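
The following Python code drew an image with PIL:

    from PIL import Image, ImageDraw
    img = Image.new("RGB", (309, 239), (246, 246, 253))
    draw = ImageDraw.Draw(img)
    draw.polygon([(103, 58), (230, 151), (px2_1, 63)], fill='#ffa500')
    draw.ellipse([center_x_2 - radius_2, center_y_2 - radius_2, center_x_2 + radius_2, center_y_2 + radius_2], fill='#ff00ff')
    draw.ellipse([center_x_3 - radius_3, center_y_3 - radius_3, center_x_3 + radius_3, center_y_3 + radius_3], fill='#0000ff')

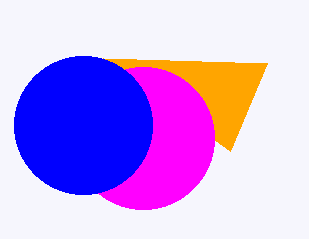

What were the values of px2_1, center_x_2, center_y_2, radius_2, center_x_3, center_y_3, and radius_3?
px2_1 = 267; center_x_2 = 143; center_y_2 = 138; radius_2 = 71; center_x_3 = 83; center_y_3 = 125; radius_3 = 69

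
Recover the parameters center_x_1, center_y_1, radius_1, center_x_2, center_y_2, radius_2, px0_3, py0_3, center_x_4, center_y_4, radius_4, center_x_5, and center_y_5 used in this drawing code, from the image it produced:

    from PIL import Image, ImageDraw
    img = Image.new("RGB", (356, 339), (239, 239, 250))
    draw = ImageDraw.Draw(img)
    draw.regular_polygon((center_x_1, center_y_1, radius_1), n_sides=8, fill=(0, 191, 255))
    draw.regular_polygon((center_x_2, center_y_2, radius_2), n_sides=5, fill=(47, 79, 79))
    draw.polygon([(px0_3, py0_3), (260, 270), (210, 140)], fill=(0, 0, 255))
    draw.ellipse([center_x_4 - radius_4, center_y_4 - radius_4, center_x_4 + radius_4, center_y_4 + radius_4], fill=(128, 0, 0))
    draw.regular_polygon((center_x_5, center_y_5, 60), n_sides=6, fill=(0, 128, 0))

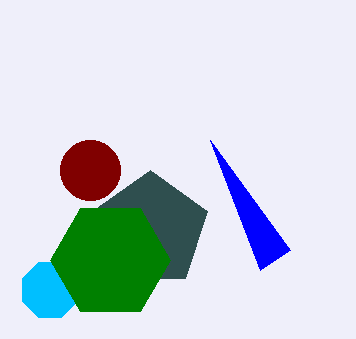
center_x_1 = 50
center_y_1 = 290
radius_1 = 30
center_x_2 = 150
center_y_2 = 230
radius_2 = 60
px0_3 = 290
py0_3 = 250
center_x_4 = 90
center_y_4 = 170
radius_4 = 30
center_x_5 = 110
center_y_5 = 260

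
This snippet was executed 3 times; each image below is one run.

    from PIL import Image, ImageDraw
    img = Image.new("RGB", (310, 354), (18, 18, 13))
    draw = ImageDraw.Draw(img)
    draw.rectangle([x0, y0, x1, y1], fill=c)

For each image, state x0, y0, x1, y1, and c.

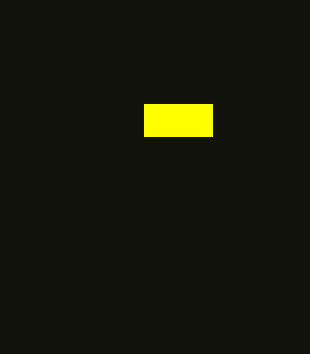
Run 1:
x0 = 144, y0 = 104, x1 = 212, y1 = 136, c = 'yellow'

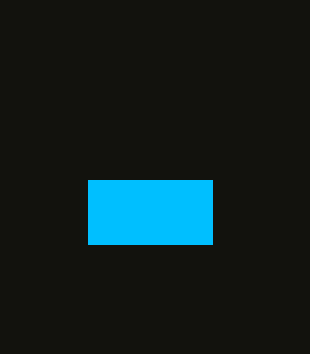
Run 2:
x0 = 88
y0 = 180
x1 = 212
y1 = 244
c = 'deepskyblue'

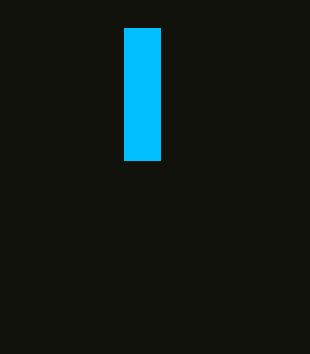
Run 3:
x0 = 124
y0 = 28
x1 = 160
y1 = 160
c = 'deepskyblue'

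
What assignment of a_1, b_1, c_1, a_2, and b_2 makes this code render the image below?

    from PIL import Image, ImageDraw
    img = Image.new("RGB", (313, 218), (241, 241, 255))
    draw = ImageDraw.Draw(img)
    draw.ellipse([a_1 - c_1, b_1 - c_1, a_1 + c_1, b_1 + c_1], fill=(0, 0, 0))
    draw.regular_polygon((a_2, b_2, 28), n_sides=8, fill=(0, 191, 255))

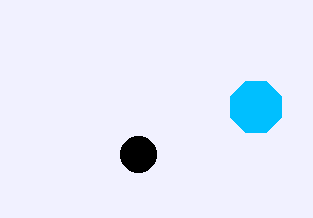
a_1 = 138; b_1 = 154; c_1 = 18; a_2 = 256; b_2 = 107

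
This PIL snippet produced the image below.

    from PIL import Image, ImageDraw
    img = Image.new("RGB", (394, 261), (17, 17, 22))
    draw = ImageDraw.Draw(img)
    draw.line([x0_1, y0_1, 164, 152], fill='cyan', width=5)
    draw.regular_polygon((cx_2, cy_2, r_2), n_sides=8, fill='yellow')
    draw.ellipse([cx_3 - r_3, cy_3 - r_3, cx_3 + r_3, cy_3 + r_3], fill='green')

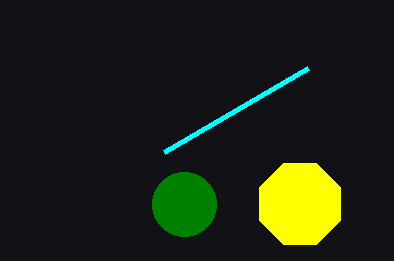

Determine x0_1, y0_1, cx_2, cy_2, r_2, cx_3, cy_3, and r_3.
x0_1 = 308
y0_1 = 68
cx_2 = 300
cy_2 = 204
r_2 = 44
cx_3 = 184
cy_3 = 204
r_3 = 32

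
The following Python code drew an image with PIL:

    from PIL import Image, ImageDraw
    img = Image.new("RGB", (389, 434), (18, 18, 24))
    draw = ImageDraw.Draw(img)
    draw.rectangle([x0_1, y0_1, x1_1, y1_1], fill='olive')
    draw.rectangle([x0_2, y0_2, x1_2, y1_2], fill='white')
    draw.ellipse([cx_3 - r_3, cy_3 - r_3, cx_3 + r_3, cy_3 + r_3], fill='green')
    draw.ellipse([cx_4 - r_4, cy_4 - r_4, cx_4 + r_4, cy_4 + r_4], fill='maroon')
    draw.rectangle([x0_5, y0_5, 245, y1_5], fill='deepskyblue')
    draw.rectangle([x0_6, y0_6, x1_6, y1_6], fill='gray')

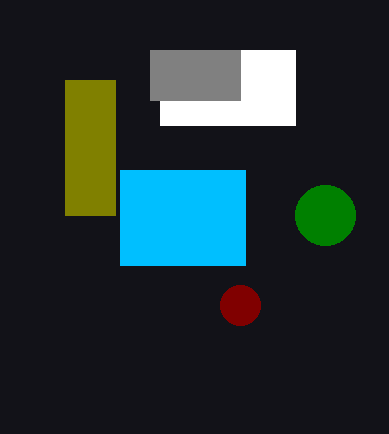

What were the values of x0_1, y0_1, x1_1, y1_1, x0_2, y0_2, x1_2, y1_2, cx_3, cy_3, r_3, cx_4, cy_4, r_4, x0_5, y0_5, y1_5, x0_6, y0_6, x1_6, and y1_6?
x0_1 = 65, y0_1 = 80, x1_1 = 115, y1_1 = 215, x0_2 = 160, y0_2 = 50, x1_2 = 295, y1_2 = 125, cx_3 = 325, cy_3 = 215, r_3 = 30, cx_4 = 240, cy_4 = 305, r_4 = 20, x0_5 = 120, y0_5 = 170, y1_5 = 265, x0_6 = 150, y0_6 = 50, x1_6 = 240, y1_6 = 100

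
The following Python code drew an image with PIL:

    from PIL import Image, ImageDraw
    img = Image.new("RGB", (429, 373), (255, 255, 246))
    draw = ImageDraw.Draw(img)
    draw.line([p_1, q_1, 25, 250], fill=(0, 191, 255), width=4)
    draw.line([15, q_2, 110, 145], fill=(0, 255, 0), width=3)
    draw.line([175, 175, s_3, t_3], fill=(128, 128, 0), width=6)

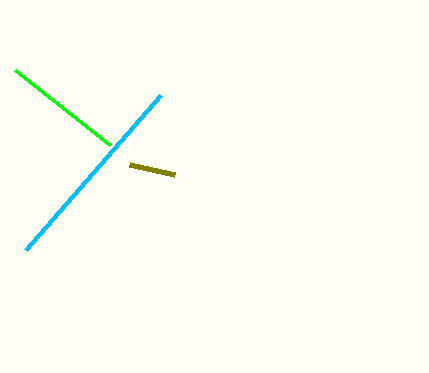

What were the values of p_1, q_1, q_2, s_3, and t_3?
p_1 = 160; q_1 = 95; q_2 = 70; s_3 = 130; t_3 = 165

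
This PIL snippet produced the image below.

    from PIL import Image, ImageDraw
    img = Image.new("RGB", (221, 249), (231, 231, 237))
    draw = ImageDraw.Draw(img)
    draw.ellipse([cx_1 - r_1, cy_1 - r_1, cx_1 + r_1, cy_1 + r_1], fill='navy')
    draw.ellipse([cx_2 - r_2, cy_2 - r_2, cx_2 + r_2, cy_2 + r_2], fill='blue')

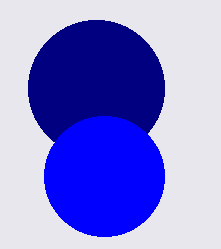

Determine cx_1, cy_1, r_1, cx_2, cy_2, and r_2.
cx_1 = 96
cy_1 = 88
r_1 = 68
cx_2 = 104
cy_2 = 176
r_2 = 60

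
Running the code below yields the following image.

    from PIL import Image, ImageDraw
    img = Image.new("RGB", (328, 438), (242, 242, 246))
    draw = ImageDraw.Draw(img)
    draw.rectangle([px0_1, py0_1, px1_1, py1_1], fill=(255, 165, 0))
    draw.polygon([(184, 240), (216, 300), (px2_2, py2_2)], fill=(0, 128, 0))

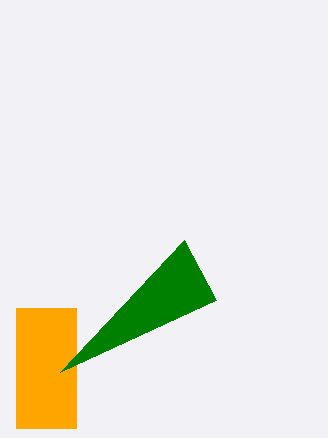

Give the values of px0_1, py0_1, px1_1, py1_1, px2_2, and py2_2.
px0_1 = 16; py0_1 = 308; px1_1 = 76; py1_1 = 428; px2_2 = 60; py2_2 = 372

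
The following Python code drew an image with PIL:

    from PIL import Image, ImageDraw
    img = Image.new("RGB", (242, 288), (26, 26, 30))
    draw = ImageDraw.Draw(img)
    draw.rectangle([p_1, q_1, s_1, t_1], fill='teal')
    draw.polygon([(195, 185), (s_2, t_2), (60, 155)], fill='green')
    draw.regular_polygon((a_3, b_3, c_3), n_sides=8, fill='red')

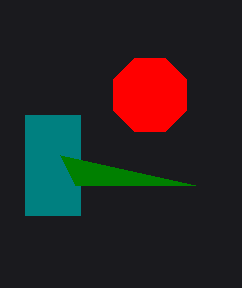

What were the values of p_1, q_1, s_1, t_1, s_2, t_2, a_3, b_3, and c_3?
p_1 = 25; q_1 = 115; s_1 = 80; t_1 = 215; s_2 = 75; t_2 = 185; a_3 = 150; b_3 = 95; c_3 = 40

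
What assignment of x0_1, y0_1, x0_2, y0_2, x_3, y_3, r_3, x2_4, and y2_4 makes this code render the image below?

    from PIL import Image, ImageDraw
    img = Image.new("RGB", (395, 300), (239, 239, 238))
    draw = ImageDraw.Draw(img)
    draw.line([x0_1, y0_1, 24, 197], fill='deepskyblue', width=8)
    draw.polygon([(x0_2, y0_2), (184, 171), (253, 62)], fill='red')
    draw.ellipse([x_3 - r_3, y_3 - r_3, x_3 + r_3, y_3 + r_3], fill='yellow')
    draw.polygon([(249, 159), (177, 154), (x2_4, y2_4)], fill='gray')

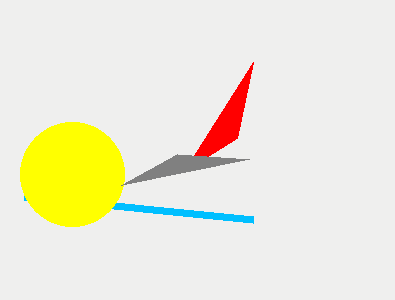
x0_1 = 253; y0_1 = 220; x0_2 = 237; y0_2 = 138; x_3 = 72; y_3 = 174; r_3 = 52; x2_4 = 121; y2_4 = 185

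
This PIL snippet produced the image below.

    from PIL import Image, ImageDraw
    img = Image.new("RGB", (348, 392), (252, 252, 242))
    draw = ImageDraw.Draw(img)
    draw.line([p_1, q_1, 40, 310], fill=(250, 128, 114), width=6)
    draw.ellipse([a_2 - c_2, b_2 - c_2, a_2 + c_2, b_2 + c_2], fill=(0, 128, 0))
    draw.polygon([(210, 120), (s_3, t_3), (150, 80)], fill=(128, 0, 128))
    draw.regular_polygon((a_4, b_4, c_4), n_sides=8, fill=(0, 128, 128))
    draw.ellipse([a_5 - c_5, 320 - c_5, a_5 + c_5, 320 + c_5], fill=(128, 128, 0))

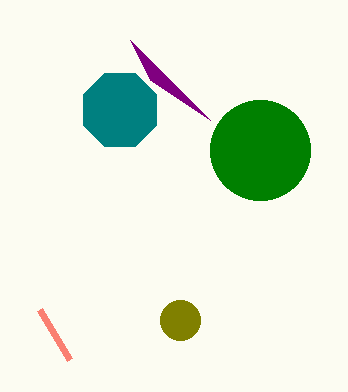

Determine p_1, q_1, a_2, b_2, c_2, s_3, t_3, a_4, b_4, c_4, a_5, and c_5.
p_1 = 70
q_1 = 360
a_2 = 260
b_2 = 150
c_2 = 50
s_3 = 130
t_3 = 40
a_4 = 120
b_4 = 110
c_4 = 40
a_5 = 180
c_5 = 20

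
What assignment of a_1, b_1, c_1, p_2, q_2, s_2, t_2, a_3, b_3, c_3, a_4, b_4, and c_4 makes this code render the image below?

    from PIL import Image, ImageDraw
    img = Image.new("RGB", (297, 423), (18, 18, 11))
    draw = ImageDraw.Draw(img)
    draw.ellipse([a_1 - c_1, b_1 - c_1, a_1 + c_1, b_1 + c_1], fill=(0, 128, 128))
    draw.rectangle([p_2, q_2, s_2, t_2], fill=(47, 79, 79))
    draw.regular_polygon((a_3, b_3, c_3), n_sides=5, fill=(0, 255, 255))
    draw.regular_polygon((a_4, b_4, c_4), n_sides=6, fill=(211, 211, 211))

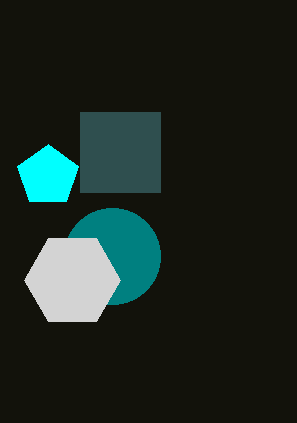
a_1 = 112, b_1 = 256, c_1 = 48, p_2 = 80, q_2 = 112, s_2 = 160, t_2 = 192, a_3 = 48, b_3 = 176, c_3 = 32, a_4 = 72, b_4 = 280, c_4 = 48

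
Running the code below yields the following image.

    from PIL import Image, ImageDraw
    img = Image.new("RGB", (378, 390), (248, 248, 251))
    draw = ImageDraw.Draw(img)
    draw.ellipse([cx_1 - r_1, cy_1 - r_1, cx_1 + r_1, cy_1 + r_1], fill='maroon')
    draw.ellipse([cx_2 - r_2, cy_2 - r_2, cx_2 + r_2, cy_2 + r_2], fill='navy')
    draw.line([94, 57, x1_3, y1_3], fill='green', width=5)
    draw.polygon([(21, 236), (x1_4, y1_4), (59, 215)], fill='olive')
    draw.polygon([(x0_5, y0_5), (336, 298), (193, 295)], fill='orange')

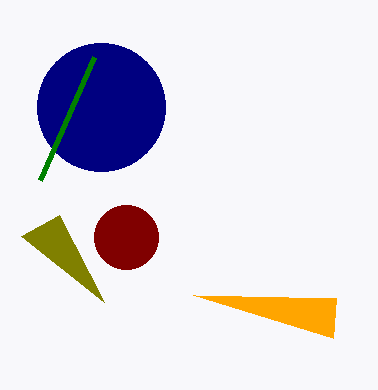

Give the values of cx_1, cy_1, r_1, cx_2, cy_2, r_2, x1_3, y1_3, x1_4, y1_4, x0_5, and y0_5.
cx_1 = 126
cy_1 = 237
r_1 = 32
cx_2 = 101
cy_2 = 107
r_2 = 64
x1_3 = 40
y1_3 = 180
x1_4 = 104
y1_4 = 302
x0_5 = 333
y0_5 = 338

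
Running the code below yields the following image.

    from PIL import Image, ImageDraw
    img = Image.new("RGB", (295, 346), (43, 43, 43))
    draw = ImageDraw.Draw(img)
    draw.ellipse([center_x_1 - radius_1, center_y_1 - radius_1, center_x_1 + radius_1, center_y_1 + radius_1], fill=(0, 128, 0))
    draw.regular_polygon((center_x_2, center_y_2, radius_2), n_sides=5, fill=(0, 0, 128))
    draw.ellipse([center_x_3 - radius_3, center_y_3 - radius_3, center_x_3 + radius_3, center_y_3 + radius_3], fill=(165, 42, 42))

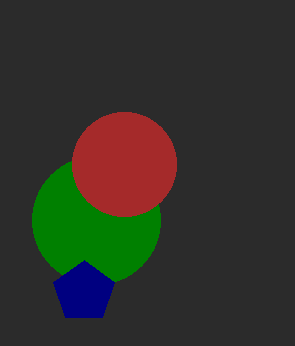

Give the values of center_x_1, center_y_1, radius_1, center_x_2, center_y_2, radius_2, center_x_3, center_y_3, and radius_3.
center_x_1 = 96
center_y_1 = 220
radius_1 = 64
center_x_2 = 84
center_y_2 = 292
radius_2 = 32
center_x_3 = 124
center_y_3 = 164
radius_3 = 52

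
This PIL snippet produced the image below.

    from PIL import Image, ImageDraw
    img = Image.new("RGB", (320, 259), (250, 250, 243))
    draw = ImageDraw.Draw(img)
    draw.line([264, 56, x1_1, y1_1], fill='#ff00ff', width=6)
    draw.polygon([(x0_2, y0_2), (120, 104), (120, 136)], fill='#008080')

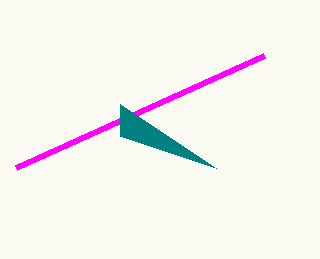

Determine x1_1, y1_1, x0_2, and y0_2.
x1_1 = 16, y1_1 = 168, x0_2 = 216, y0_2 = 168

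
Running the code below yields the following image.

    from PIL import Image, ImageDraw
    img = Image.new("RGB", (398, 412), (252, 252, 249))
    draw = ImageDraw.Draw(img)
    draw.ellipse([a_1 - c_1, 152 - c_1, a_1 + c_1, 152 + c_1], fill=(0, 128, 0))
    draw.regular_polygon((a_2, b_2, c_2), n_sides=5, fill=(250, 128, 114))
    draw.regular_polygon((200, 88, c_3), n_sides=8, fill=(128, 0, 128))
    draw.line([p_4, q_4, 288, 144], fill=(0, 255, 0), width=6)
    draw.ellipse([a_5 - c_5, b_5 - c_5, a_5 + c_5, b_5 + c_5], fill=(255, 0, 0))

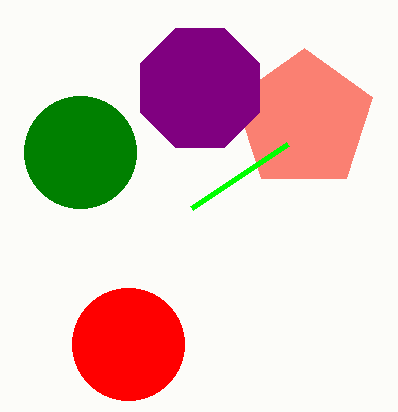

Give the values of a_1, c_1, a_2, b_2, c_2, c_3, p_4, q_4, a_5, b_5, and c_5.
a_1 = 80, c_1 = 56, a_2 = 304, b_2 = 120, c_2 = 72, c_3 = 64, p_4 = 192, q_4 = 208, a_5 = 128, b_5 = 344, c_5 = 56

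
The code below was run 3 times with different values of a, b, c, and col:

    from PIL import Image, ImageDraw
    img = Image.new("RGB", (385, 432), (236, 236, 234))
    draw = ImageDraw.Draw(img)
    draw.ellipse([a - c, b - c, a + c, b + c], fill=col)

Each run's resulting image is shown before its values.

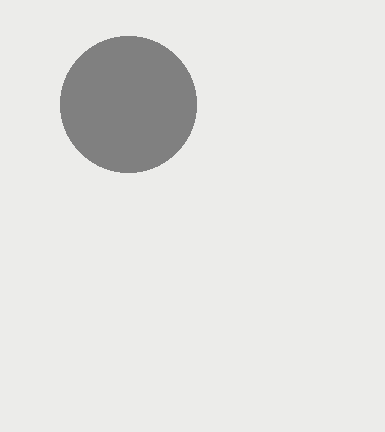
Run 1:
a = 128, b = 104, c = 68, col = 'gray'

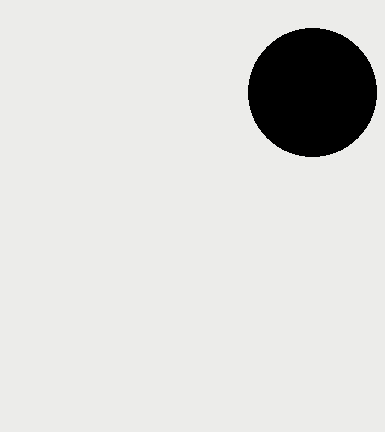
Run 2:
a = 312; b = 92; c = 64; col = 'black'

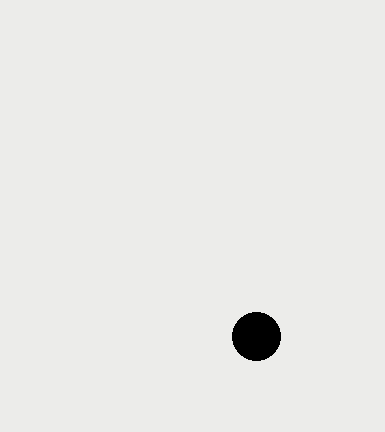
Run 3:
a = 256
b = 336
c = 24
col = 'black'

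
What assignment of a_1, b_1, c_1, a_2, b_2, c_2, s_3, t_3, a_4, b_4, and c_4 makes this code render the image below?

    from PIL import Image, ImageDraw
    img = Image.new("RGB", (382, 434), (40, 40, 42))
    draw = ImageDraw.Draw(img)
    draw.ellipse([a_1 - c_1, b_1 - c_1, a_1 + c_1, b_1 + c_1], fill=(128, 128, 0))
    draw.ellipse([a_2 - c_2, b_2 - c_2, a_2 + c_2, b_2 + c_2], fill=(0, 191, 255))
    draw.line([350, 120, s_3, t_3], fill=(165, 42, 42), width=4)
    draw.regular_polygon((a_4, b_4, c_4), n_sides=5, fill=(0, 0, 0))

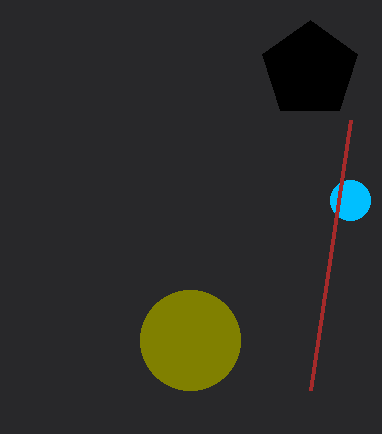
a_1 = 190; b_1 = 340; c_1 = 50; a_2 = 350; b_2 = 200; c_2 = 20; s_3 = 310; t_3 = 390; a_4 = 310; b_4 = 70; c_4 = 50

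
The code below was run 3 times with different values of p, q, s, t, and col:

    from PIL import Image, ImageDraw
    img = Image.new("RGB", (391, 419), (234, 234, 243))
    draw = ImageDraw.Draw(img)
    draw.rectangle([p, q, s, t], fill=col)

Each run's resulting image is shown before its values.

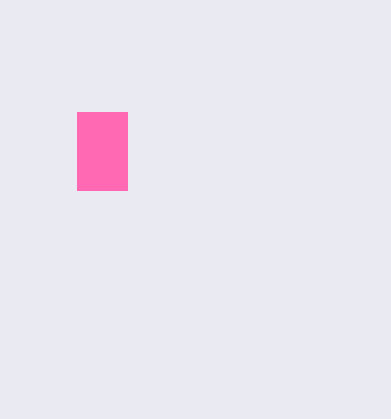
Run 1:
p = 77
q = 112
s = 127
t = 190
col = 'hotpink'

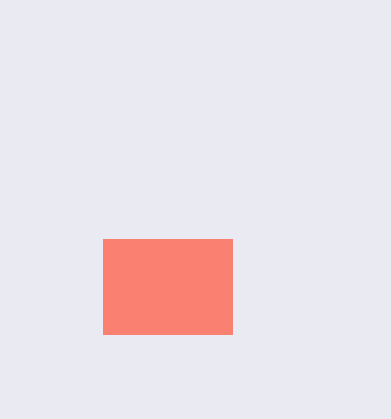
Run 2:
p = 103; q = 239; s = 232; t = 334; col = 'salmon'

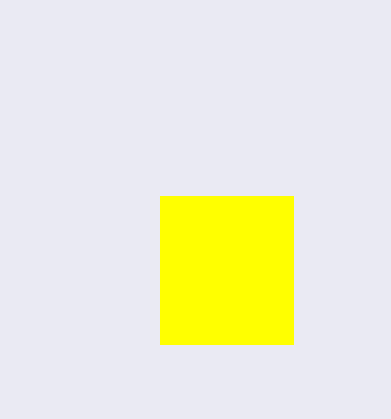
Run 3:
p = 160
q = 196
s = 293
t = 344
col = 'yellow'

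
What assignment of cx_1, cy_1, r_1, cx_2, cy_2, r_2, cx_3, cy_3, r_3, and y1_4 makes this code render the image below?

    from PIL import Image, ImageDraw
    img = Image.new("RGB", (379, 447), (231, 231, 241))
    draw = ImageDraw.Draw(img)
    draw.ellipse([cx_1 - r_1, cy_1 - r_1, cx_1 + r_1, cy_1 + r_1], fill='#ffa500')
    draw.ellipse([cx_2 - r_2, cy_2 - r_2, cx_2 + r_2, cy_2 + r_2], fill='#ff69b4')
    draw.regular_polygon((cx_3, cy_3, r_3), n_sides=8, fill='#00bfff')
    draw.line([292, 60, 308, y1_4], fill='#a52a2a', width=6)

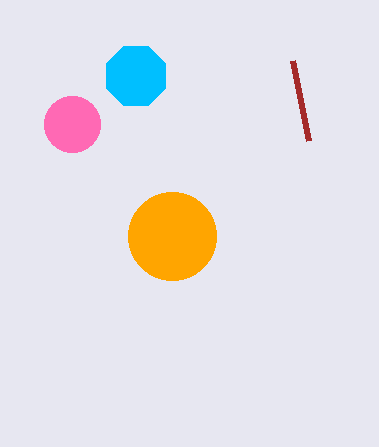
cx_1 = 172; cy_1 = 236; r_1 = 44; cx_2 = 72; cy_2 = 124; r_2 = 28; cx_3 = 136; cy_3 = 76; r_3 = 32; y1_4 = 140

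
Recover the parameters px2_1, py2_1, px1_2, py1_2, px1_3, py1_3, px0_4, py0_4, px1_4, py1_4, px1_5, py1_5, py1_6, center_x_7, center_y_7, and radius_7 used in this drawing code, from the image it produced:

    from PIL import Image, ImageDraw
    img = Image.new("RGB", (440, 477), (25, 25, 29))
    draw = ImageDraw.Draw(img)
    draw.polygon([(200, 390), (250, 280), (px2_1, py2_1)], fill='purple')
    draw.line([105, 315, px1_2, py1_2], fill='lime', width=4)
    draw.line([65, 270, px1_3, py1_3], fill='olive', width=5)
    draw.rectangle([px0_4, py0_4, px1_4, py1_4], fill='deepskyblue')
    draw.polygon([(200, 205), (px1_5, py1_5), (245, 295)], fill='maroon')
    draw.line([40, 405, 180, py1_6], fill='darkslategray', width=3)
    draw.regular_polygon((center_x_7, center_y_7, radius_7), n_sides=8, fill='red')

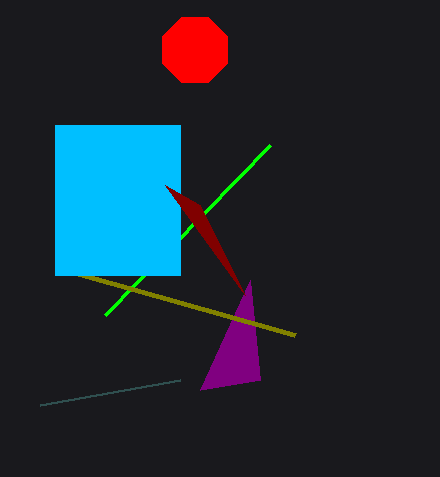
px2_1 = 260, py2_1 = 380, px1_2 = 270, py1_2 = 145, px1_3 = 295, py1_3 = 335, px0_4 = 55, py0_4 = 125, px1_4 = 180, py1_4 = 275, px1_5 = 165, py1_5 = 185, py1_6 = 380, center_x_7 = 195, center_y_7 = 50, radius_7 = 35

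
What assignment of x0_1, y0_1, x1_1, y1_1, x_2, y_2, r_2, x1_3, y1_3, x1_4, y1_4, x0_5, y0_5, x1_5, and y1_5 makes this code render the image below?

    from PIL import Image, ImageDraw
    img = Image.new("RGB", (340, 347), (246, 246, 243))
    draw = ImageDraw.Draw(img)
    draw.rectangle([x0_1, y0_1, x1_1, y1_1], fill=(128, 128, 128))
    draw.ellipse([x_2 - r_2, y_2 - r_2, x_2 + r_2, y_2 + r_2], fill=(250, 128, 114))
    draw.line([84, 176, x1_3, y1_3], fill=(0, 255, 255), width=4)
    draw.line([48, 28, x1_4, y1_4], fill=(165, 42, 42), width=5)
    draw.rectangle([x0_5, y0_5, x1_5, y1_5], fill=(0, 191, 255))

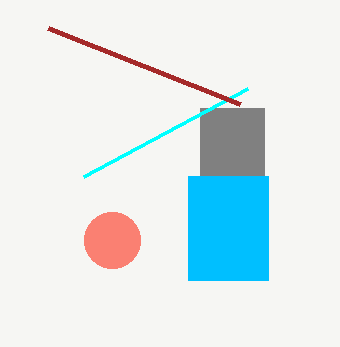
x0_1 = 200; y0_1 = 108; x1_1 = 264; y1_1 = 176; x_2 = 112; y_2 = 240; r_2 = 28; x1_3 = 248; y1_3 = 88; x1_4 = 240; y1_4 = 104; x0_5 = 188; y0_5 = 176; x1_5 = 268; y1_5 = 280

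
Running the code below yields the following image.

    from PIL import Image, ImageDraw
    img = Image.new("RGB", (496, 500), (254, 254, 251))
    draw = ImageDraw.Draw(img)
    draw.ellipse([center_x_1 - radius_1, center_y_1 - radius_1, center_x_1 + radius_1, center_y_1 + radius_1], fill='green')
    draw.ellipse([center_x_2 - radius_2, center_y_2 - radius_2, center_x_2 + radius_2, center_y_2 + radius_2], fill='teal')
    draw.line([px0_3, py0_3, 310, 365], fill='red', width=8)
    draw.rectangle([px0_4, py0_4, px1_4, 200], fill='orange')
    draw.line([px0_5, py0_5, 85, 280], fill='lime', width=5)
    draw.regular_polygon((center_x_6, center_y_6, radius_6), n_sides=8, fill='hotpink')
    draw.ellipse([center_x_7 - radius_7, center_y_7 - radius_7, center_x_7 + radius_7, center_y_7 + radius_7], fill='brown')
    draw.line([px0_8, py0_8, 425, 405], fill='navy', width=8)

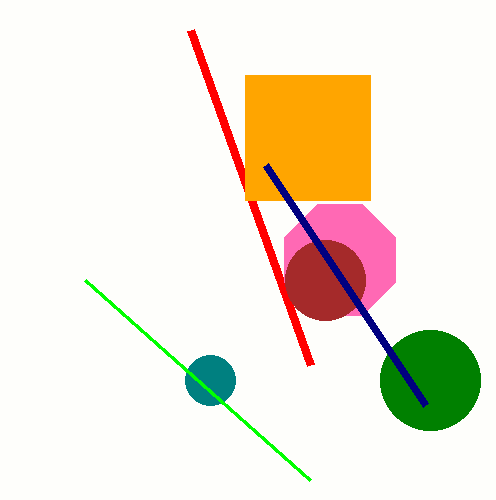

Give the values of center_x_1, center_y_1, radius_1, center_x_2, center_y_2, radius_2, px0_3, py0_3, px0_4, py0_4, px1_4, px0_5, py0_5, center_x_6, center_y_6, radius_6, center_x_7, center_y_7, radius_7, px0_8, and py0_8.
center_x_1 = 430, center_y_1 = 380, radius_1 = 50, center_x_2 = 210, center_y_2 = 380, radius_2 = 25, px0_3 = 190, py0_3 = 30, px0_4 = 245, py0_4 = 75, px1_4 = 370, px0_5 = 310, py0_5 = 480, center_x_6 = 340, center_y_6 = 260, radius_6 = 60, center_x_7 = 325, center_y_7 = 280, radius_7 = 40, px0_8 = 265, py0_8 = 165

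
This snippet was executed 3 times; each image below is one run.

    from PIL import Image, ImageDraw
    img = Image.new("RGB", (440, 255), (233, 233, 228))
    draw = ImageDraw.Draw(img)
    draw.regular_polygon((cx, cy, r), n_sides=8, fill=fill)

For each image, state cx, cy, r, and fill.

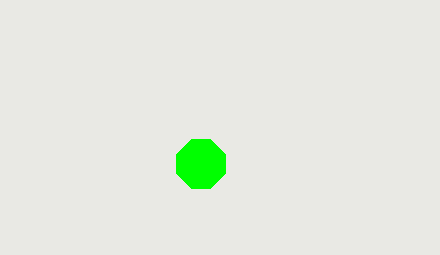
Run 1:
cx = 201; cy = 164; r = 26; fill = 'lime'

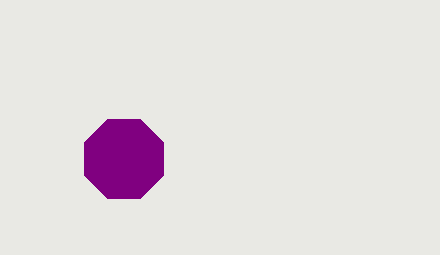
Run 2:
cx = 124, cy = 159, r = 43, fill = 'purple'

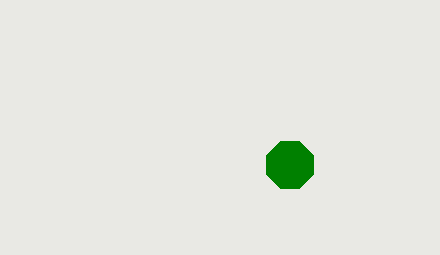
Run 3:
cx = 290; cy = 165; r = 25; fill = 'green'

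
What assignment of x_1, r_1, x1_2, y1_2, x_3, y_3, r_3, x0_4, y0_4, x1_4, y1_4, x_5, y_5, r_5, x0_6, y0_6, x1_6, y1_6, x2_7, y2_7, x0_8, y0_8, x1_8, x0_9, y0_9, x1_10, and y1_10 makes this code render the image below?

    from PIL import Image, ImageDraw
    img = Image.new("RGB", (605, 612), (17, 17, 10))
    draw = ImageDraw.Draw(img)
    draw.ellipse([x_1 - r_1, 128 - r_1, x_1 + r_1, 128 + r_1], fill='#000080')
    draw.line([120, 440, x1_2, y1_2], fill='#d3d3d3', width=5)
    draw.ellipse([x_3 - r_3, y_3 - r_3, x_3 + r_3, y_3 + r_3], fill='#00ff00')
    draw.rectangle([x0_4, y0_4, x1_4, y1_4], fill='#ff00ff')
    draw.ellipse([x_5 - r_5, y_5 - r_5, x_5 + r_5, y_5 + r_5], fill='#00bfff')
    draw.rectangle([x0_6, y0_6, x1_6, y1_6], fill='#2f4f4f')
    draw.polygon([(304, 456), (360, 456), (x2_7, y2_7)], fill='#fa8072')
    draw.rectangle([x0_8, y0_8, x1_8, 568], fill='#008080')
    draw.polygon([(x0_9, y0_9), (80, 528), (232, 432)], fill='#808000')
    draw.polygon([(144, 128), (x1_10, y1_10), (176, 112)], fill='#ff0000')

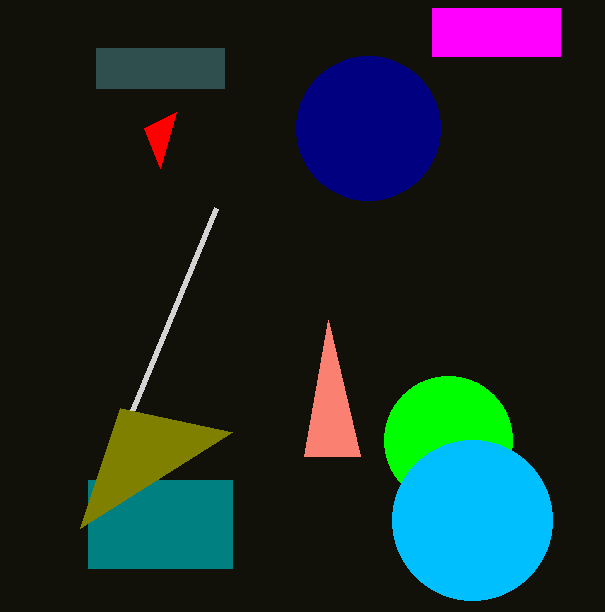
x_1 = 368, r_1 = 72, x1_2 = 216, y1_2 = 208, x_3 = 448, y_3 = 440, r_3 = 64, x0_4 = 432, y0_4 = 8, x1_4 = 560, y1_4 = 56, x_5 = 472, y_5 = 520, r_5 = 80, x0_6 = 96, y0_6 = 48, x1_6 = 224, y1_6 = 88, x2_7 = 328, y2_7 = 320, x0_8 = 88, y0_8 = 480, x1_8 = 232, x0_9 = 120, y0_9 = 408, x1_10 = 160, y1_10 = 168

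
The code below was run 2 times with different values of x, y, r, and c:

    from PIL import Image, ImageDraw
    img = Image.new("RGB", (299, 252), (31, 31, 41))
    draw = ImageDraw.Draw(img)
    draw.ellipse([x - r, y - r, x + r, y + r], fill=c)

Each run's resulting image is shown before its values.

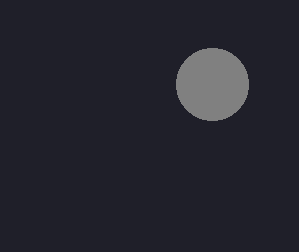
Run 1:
x = 212
y = 84
r = 36
c = 'gray'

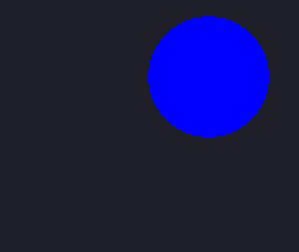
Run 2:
x = 208; y = 76; r = 60; c = 'blue'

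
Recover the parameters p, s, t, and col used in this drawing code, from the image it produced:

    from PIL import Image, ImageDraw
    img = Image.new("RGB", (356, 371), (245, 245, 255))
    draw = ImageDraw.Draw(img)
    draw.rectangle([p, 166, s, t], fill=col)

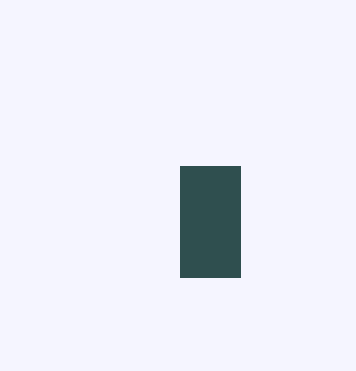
p = 180; s = 240; t = 277; col = 'darkslategray'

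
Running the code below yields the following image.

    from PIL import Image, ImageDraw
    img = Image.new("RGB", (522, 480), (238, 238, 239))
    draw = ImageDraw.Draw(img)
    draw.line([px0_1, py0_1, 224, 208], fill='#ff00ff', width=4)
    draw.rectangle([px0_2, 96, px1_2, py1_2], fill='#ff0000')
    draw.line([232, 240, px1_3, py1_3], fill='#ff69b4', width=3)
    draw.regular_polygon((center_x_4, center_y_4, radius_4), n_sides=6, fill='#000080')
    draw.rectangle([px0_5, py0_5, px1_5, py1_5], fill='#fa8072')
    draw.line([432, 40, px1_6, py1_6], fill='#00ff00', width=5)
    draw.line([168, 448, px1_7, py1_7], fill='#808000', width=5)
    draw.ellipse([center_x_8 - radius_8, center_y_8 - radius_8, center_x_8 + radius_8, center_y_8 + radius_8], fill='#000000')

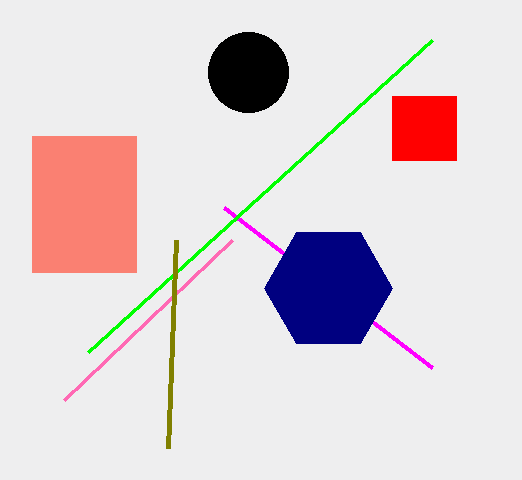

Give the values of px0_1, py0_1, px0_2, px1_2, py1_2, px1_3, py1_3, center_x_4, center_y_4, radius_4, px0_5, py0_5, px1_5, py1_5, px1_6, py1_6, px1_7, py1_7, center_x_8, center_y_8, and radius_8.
px0_1 = 432, py0_1 = 368, px0_2 = 392, px1_2 = 456, py1_2 = 160, px1_3 = 64, py1_3 = 400, center_x_4 = 328, center_y_4 = 288, radius_4 = 64, px0_5 = 32, py0_5 = 136, px1_5 = 136, py1_5 = 272, px1_6 = 88, py1_6 = 352, px1_7 = 176, py1_7 = 240, center_x_8 = 248, center_y_8 = 72, radius_8 = 40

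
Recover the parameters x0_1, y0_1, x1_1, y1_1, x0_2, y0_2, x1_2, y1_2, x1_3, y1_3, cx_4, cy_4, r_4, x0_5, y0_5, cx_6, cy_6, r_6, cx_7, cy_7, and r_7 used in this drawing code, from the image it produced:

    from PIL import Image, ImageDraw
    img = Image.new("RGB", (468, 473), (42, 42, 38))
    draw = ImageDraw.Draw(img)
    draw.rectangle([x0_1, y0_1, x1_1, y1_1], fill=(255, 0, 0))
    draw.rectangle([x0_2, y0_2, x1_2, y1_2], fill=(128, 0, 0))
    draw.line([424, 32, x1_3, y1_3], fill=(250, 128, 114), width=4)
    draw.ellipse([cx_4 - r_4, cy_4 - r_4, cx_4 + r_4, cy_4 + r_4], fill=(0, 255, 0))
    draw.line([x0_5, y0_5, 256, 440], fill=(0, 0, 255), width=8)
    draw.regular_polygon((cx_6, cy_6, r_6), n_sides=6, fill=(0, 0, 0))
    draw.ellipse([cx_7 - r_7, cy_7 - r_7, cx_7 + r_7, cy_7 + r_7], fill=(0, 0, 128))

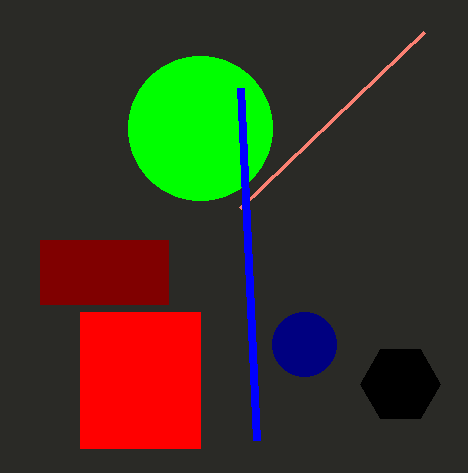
x0_1 = 80
y0_1 = 312
x1_1 = 200
y1_1 = 448
x0_2 = 40
y0_2 = 240
x1_2 = 168
y1_2 = 304
x1_3 = 240
y1_3 = 208
cx_4 = 200
cy_4 = 128
r_4 = 72
x0_5 = 240
y0_5 = 88
cx_6 = 400
cy_6 = 384
r_6 = 40
cx_7 = 304
cy_7 = 344
r_7 = 32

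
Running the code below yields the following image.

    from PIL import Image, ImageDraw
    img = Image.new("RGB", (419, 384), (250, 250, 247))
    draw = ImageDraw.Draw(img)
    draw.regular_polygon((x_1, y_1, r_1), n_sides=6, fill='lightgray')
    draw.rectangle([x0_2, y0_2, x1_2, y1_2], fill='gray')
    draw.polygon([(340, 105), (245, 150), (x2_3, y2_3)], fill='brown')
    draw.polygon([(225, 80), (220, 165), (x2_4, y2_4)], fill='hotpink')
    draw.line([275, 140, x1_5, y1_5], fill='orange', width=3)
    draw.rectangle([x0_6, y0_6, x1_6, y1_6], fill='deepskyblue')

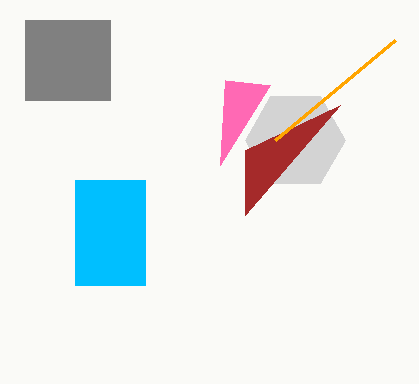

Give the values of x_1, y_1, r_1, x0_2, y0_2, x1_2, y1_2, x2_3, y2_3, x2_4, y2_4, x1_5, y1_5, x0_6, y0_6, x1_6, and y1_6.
x_1 = 295
y_1 = 140
r_1 = 50
x0_2 = 25
y0_2 = 20
x1_2 = 110
y1_2 = 100
x2_3 = 245
y2_3 = 215
x2_4 = 270
y2_4 = 85
x1_5 = 395
y1_5 = 40
x0_6 = 75
y0_6 = 180
x1_6 = 145
y1_6 = 285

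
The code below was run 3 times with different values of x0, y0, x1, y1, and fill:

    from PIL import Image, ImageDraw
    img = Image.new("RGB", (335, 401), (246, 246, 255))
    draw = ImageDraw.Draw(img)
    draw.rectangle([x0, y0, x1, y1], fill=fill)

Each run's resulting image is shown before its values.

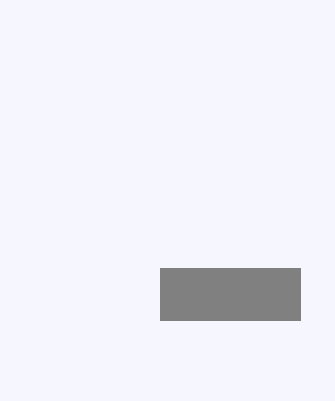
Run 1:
x0 = 160
y0 = 268
x1 = 300
y1 = 320
fill = 'gray'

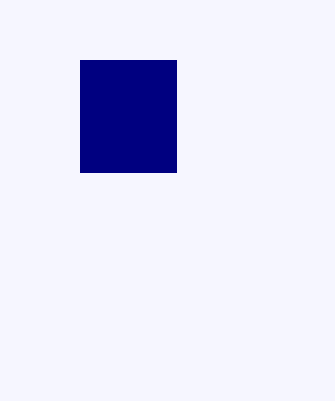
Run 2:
x0 = 80; y0 = 60; x1 = 176; y1 = 172; fill = 'navy'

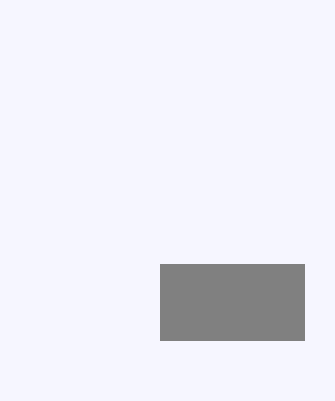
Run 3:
x0 = 160, y0 = 264, x1 = 304, y1 = 340, fill = 'gray'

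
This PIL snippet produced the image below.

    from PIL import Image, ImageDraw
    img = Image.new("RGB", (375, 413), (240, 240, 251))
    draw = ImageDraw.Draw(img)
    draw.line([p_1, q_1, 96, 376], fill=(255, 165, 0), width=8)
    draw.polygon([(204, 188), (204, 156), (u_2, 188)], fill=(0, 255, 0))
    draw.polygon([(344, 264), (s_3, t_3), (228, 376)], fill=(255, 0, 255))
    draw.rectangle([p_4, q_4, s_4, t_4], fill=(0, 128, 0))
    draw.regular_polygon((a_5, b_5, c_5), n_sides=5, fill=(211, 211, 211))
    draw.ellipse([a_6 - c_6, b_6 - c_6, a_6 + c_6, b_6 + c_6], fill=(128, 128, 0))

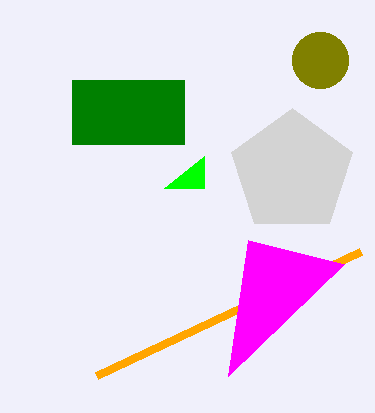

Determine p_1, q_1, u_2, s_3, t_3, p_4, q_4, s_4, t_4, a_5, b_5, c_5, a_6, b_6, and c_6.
p_1 = 360; q_1 = 252; u_2 = 164; s_3 = 248; t_3 = 240; p_4 = 72; q_4 = 80; s_4 = 184; t_4 = 144; a_5 = 292; b_5 = 172; c_5 = 64; a_6 = 320; b_6 = 60; c_6 = 28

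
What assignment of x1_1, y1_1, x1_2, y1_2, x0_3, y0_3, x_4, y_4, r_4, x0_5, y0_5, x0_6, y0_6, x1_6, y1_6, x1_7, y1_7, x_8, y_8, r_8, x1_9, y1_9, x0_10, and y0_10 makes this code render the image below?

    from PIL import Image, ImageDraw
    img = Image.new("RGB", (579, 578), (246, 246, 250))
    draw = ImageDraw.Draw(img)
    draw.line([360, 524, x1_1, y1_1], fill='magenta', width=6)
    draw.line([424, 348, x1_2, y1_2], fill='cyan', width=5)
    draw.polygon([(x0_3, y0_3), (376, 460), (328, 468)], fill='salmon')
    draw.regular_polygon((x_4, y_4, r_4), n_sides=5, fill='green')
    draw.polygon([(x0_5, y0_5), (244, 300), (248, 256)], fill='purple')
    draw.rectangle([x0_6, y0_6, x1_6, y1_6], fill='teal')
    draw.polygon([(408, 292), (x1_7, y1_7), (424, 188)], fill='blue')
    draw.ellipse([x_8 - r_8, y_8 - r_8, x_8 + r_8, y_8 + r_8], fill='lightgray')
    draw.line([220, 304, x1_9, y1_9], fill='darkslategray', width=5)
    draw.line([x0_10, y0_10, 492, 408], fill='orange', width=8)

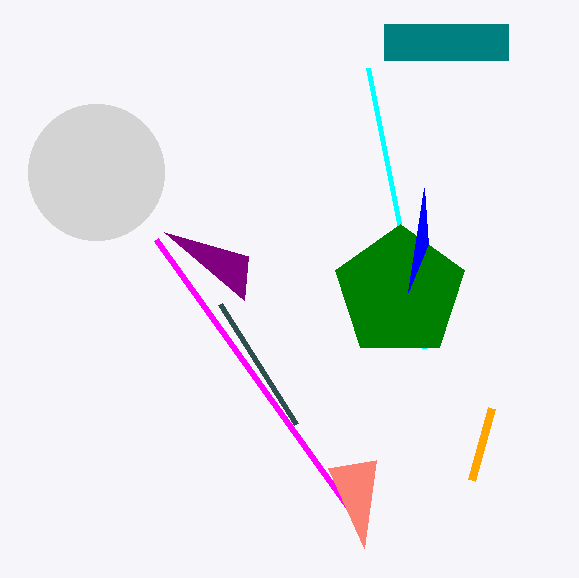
x1_1 = 156; y1_1 = 240; x1_2 = 368; y1_2 = 68; x0_3 = 364; y0_3 = 548; x_4 = 400; y_4 = 292; r_4 = 68; x0_5 = 164; y0_5 = 232; x0_6 = 384; y0_6 = 24; x1_6 = 508; y1_6 = 60; x1_7 = 428; y1_7 = 244; x_8 = 96; y_8 = 172; r_8 = 68; x1_9 = 296; y1_9 = 424; x0_10 = 472; y0_10 = 480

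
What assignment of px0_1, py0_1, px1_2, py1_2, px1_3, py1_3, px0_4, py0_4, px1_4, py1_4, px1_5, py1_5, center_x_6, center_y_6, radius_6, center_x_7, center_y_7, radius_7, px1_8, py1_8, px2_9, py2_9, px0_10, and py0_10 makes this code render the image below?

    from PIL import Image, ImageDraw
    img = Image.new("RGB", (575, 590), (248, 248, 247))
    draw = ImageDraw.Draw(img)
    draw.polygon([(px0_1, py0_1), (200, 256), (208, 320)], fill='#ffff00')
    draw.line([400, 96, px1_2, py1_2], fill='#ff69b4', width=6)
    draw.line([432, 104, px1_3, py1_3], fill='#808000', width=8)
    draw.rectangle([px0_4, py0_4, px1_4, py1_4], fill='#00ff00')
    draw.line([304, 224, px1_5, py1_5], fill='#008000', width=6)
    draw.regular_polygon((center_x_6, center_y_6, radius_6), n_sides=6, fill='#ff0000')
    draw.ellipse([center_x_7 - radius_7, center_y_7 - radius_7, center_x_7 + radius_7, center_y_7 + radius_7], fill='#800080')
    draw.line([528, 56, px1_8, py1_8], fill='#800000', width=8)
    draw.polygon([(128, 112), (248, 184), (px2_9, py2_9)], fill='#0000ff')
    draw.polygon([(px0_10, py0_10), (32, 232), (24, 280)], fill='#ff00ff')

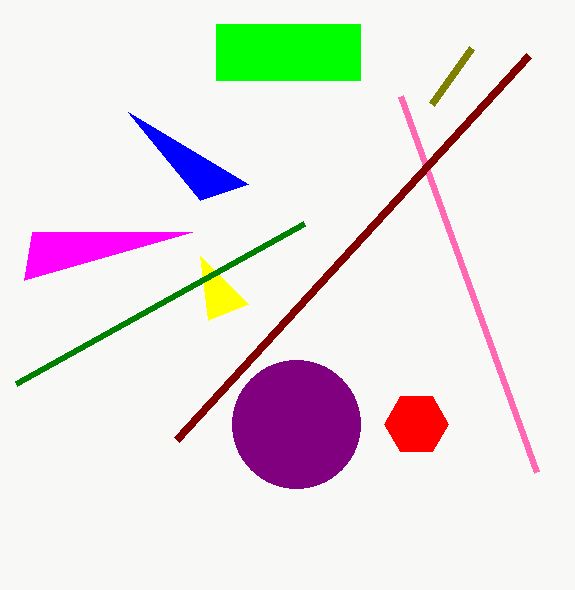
px0_1 = 248, py0_1 = 304, px1_2 = 536, py1_2 = 472, px1_3 = 472, py1_3 = 48, px0_4 = 216, py0_4 = 24, px1_4 = 360, py1_4 = 80, px1_5 = 16, py1_5 = 384, center_x_6 = 416, center_y_6 = 424, radius_6 = 32, center_x_7 = 296, center_y_7 = 424, radius_7 = 64, px1_8 = 176, py1_8 = 440, px2_9 = 200, py2_9 = 200, px0_10 = 192, py0_10 = 232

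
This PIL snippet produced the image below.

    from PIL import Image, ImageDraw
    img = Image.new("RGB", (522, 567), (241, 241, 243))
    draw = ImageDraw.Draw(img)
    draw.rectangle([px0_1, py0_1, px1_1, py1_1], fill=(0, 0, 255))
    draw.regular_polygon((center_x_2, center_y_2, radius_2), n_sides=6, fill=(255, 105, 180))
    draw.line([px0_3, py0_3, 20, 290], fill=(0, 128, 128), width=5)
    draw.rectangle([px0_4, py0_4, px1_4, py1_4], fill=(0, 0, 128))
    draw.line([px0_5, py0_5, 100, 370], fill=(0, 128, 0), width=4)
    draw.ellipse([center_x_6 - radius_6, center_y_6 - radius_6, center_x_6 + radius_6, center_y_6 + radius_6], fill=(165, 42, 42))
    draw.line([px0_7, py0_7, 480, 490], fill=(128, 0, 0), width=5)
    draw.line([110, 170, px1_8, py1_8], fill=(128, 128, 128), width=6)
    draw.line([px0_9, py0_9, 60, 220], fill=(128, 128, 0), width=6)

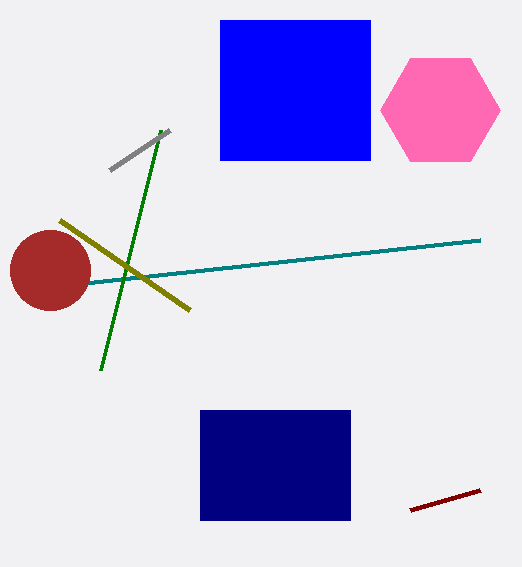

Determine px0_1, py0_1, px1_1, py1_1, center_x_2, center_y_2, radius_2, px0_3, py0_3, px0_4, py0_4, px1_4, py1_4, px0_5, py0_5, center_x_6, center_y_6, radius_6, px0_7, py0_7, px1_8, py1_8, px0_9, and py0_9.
px0_1 = 220, py0_1 = 20, px1_1 = 370, py1_1 = 160, center_x_2 = 440, center_y_2 = 110, radius_2 = 60, px0_3 = 480, py0_3 = 240, px0_4 = 200, py0_4 = 410, px1_4 = 350, py1_4 = 520, px0_5 = 160, py0_5 = 130, center_x_6 = 50, center_y_6 = 270, radius_6 = 40, px0_7 = 410, py0_7 = 510, px1_8 = 170, py1_8 = 130, px0_9 = 190, py0_9 = 310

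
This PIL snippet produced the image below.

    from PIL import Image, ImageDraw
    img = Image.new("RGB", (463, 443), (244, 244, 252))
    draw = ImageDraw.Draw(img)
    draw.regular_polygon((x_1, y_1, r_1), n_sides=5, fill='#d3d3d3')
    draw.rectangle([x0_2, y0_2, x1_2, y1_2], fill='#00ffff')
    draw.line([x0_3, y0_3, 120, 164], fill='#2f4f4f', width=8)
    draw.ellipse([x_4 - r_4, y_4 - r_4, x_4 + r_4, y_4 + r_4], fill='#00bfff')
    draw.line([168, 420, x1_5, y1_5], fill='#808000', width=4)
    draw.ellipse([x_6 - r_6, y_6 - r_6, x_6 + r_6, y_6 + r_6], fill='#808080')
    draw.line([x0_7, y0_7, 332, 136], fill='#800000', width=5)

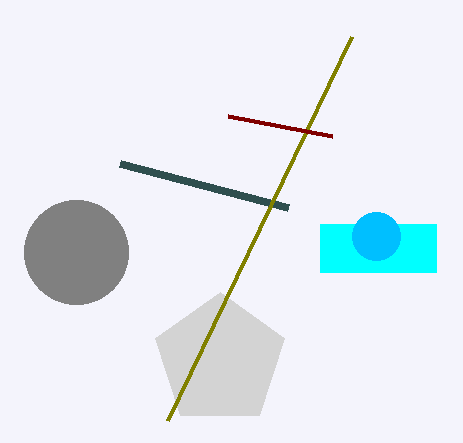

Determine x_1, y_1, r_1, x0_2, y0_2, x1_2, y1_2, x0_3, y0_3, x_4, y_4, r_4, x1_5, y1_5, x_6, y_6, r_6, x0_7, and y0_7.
x_1 = 220
y_1 = 360
r_1 = 68
x0_2 = 320
y0_2 = 224
x1_2 = 436
y1_2 = 272
x0_3 = 288
y0_3 = 208
x_4 = 376
y_4 = 236
r_4 = 24
x1_5 = 352
y1_5 = 36
x_6 = 76
y_6 = 252
r_6 = 52
x0_7 = 228
y0_7 = 116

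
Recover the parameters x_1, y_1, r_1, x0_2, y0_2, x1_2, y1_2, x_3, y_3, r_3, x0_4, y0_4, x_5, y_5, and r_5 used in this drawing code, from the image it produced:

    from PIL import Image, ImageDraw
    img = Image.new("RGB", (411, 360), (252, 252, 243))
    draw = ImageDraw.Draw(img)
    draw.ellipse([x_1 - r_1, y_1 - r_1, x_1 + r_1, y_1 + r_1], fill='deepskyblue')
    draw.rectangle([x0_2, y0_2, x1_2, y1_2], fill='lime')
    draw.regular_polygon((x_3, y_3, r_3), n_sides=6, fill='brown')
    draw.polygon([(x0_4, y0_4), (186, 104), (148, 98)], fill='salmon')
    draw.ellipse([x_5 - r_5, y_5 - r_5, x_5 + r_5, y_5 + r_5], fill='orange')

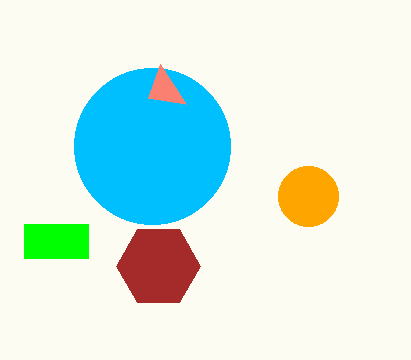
x_1 = 152; y_1 = 146; r_1 = 78; x0_2 = 24; y0_2 = 224; x1_2 = 88; y1_2 = 258; x_3 = 158; y_3 = 266; r_3 = 42; x0_4 = 160; y0_4 = 64; x_5 = 308; y_5 = 196; r_5 = 30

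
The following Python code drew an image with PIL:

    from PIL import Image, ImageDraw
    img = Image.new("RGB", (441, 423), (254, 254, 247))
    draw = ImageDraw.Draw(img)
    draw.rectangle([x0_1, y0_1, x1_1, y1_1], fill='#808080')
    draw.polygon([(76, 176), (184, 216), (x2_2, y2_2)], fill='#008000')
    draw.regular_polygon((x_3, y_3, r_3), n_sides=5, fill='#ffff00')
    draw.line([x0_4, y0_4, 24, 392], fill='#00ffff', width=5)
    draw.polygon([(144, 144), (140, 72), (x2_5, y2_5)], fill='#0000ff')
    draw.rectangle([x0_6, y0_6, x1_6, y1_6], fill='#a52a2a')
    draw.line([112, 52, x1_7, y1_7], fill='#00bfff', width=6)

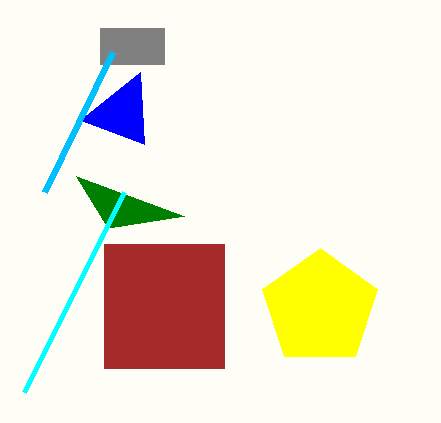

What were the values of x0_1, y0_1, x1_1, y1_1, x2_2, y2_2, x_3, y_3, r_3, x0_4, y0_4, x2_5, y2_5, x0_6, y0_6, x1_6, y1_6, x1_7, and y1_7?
x0_1 = 100
y0_1 = 28
x1_1 = 164
y1_1 = 64
x2_2 = 108
y2_2 = 228
x_3 = 320
y_3 = 308
r_3 = 60
x0_4 = 124
y0_4 = 192
x2_5 = 80
y2_5 = 120
x0_6 = 104
y0_6 = 244
x1_6 = 224
y1_6 = 368
x1_7 = 44
y1_7 = 192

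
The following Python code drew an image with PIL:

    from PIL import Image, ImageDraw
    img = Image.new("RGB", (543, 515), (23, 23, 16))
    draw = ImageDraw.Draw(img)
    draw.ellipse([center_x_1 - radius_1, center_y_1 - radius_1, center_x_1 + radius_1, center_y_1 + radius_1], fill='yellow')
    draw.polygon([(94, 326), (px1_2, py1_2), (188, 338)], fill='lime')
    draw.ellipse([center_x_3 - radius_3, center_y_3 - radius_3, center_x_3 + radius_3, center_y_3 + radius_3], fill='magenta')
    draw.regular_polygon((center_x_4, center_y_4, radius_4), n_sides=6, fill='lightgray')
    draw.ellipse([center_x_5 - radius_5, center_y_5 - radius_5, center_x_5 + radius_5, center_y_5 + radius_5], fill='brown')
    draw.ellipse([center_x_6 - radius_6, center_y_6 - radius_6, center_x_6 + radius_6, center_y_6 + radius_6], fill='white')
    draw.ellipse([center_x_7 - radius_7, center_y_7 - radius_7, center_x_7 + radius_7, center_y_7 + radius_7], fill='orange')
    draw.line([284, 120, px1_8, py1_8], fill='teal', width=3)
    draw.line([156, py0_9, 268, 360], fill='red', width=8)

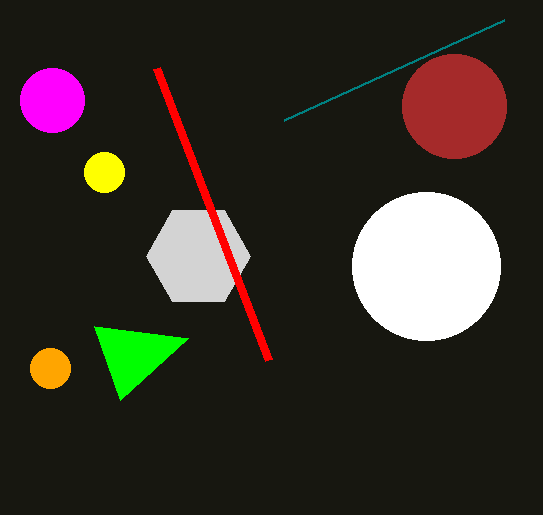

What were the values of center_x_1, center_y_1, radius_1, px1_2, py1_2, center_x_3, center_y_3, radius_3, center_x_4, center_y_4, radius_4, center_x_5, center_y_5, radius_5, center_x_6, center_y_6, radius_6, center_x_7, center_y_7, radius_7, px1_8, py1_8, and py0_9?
center_x_1 = 104
center_y_1 = 172
radius_1 = 20
px1_2 = 120
py1_2 = 400
center_x_3 = 52
center_y_3 = 100
radius_3 = 32
center_x_4 = 198
center_y_4 = 256
radius_4 = 52
center_x_5 = 454
center_y_5 = 106
radius_5 = 52
center_x_6 = 426
center_y_6 = 266
radius_6 = 74
center_x_7 = 50
center_y_7 = 368
radius_7 = 20
px1_8 = 504
py1_8 = 20
py0_9 = 68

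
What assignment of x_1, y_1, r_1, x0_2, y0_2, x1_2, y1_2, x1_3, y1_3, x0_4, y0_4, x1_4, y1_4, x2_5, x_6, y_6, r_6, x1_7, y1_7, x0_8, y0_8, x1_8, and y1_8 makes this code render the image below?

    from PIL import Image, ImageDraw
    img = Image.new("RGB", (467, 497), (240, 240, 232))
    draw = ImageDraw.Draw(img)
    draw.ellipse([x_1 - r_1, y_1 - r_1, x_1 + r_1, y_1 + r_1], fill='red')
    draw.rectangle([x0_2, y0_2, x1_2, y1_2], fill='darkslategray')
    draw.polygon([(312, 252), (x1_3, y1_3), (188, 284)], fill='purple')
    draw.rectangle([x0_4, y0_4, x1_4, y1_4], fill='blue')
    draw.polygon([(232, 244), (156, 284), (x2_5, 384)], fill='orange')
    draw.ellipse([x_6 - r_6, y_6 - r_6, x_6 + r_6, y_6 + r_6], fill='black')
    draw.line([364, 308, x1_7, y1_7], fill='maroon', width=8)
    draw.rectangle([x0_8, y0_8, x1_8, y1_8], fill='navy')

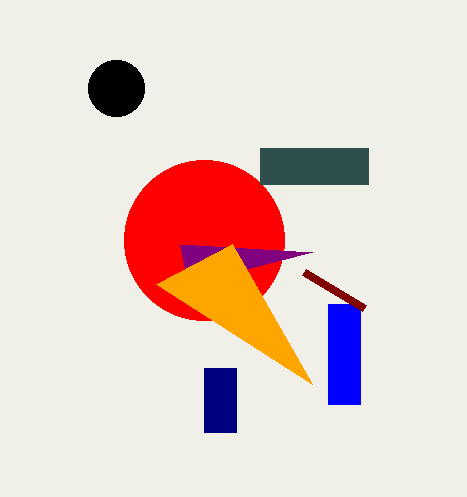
x_1 = 204, y_1 = 240, r_1 = 80, x0_2 = 260, y0_2 = 148, x1_2 = 368, y1_2 = 184, x1_3 = 180, y1_3 = 244, x0_4 = 328, y0_4 = 304, x1_4 = 360, y1_4 = 404, x2_5 = 312, x_6 = 116, y_6 = 88, r_6 = 28, x1_7 = 304, y1_7 = 272, x0_8 = 204, y0_8 = 368, x1_8 = 236, y1_8 = 432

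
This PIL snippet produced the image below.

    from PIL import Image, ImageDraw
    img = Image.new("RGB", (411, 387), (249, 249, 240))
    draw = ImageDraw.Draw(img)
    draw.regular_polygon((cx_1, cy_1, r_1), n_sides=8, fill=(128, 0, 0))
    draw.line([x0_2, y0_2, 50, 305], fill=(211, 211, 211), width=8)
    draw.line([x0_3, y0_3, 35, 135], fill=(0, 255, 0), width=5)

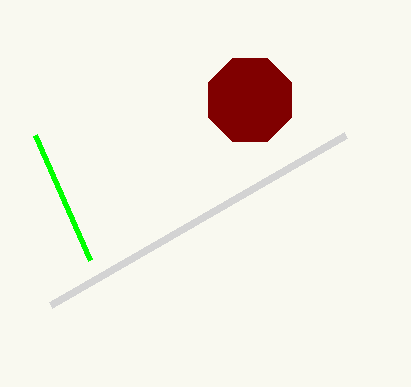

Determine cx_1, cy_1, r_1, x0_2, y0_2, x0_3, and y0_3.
cx_1 = 250; cy_1 = 100; r_1 = 45; x0_2 = 345; y0_2 = 135; x0_3 = 90; y0_3 = 260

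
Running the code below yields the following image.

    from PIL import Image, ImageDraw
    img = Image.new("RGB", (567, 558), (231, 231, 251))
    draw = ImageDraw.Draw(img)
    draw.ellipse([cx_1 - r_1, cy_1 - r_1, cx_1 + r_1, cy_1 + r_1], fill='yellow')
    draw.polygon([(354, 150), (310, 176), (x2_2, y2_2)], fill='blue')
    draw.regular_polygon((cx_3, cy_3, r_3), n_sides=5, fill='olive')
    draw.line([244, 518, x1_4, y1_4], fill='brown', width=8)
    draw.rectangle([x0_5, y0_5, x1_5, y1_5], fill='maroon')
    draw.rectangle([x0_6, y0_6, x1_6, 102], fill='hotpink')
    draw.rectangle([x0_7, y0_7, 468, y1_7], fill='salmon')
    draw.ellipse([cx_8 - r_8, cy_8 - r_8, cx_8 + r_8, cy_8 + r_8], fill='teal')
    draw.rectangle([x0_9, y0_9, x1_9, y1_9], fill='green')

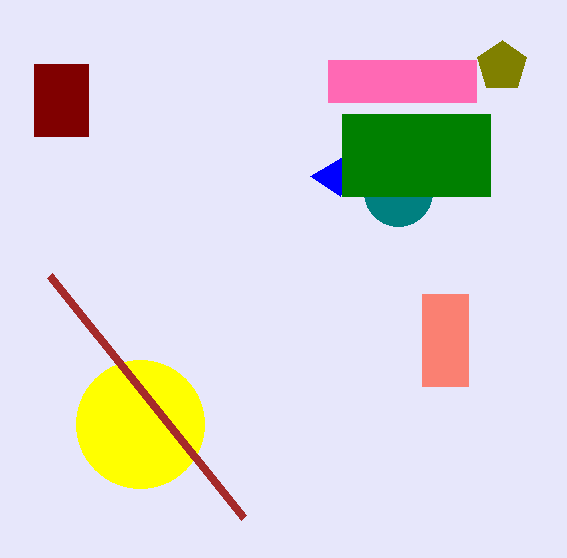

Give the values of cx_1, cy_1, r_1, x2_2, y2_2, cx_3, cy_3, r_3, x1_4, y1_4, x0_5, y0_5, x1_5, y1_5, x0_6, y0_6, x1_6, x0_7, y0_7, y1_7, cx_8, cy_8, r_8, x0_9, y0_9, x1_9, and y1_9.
cx_1 = 140; cy_1 = 424; r_1 = 64; x2_2 = 340; y2_2 = 196; cx_3 = 502; cy_3 = 66; r_3 = 26; x1_4 = 50; y1_4 = 276; x0_5 = 34; y0_5 = 64; x1_5 = 88; y1_5 = 136; x0_6 = 328; y0_6 = 60; x1_6 = 476; x0_7 = 422; y0_7 = 294; y1_7 = 386; cx_8 = 398; cy_8 = 192; r_8 = 34; x0_9 = 342; y0_9 = 114; x1_9 = 490; y1_9 = 196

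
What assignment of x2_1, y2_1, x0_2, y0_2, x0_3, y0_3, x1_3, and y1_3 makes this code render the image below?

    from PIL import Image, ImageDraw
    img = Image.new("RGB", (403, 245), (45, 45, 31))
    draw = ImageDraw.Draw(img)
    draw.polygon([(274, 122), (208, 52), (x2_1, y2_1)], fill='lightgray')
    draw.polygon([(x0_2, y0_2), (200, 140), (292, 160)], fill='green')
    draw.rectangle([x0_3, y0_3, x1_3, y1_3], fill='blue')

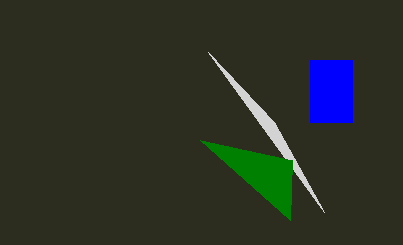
x2_1 = 324
y2_1 = 212
x0_2 = 290
y0_2 = 220
x0_3 = 310
y0_3 = 60
x1_3 = 352
y1_3 = 122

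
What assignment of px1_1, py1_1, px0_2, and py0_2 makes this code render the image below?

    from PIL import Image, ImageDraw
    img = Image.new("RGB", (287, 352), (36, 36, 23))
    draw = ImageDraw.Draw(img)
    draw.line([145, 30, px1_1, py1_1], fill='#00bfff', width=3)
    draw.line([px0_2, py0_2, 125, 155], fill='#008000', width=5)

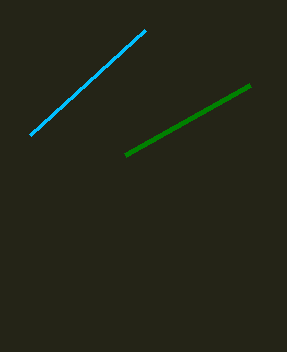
px1_1 = 30, py1_1 = 135, px0_2 = 250, py0_2 = 85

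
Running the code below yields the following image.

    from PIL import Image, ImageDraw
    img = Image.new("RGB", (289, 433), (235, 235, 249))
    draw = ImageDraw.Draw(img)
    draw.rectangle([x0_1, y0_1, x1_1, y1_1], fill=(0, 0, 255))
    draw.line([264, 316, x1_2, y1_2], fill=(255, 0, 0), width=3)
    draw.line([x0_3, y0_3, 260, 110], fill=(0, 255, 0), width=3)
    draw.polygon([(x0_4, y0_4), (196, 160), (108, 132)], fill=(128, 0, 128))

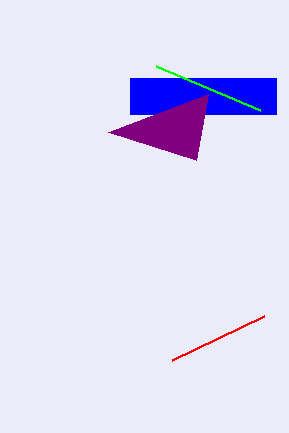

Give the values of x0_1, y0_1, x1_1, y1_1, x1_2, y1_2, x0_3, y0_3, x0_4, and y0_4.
x0_1 = 130; y0_1 = 78; x1_1 = 276; y1_1 = 114; x1_2 = 172; y1_2 = 360; x0_3 = 156; y0_3 = 66; x0_4 = 208; y0_4 = 94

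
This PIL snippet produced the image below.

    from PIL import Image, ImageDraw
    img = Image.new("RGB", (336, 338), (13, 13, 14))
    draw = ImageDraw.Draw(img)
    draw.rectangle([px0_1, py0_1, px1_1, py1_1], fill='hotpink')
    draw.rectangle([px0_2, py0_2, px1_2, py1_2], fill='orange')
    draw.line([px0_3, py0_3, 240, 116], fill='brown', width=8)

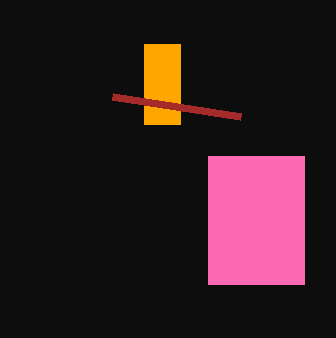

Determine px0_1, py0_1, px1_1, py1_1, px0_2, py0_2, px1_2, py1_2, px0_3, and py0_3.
px0_1 = 208, py0_1 = 156, px1_1 = 304, py1_1 = 284, px0_2 = 144, py0_2 = 44, px1_2 = 180, py1_2 = 124, px0_3 = 112, py0_3 = 96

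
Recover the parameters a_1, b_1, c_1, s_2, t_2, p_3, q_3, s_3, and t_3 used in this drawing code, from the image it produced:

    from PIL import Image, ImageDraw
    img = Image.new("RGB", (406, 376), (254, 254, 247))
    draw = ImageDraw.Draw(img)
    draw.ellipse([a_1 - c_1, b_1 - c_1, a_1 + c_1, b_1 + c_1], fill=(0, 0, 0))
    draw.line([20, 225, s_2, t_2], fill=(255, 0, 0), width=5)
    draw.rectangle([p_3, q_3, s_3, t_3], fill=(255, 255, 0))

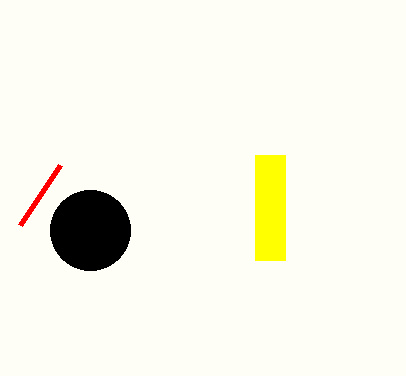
a_1 = 90; b_1 = 230; c_1 = 40; s_2 = 60; t_2 = 165; p_3 = 255; q_3 = 155; s_3 = 285; t_3 = 260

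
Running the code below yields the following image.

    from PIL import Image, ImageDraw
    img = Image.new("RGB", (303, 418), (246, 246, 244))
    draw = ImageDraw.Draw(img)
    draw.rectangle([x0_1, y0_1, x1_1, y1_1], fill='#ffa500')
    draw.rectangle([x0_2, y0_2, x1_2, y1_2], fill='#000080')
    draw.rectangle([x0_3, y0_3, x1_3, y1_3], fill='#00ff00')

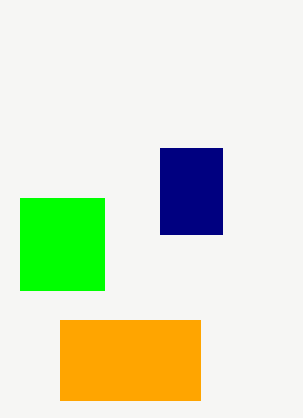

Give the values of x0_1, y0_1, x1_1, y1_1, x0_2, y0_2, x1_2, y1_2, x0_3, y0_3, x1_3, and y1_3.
x0_1 = 60, y0_1 = 320, x1_1 = 200, y1_1 = 400, x0_2 = 160, y0_2 = 148, x1_2 = 222, y1_2 = 234, x0_3 = 20, y0_3 = 198, x1_3 = 104, y1_3 = 290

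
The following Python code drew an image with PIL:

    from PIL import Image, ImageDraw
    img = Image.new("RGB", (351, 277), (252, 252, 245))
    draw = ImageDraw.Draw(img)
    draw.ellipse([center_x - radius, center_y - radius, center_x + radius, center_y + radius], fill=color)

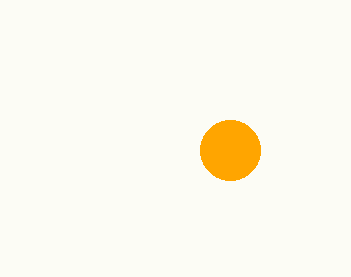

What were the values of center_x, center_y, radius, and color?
center_x = 230, center_y = 150, radius = 30, color = 'orange'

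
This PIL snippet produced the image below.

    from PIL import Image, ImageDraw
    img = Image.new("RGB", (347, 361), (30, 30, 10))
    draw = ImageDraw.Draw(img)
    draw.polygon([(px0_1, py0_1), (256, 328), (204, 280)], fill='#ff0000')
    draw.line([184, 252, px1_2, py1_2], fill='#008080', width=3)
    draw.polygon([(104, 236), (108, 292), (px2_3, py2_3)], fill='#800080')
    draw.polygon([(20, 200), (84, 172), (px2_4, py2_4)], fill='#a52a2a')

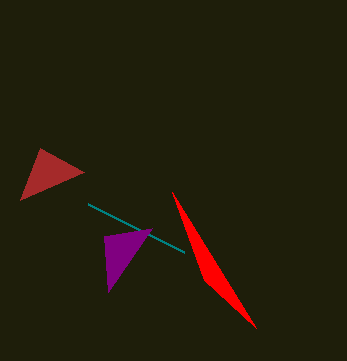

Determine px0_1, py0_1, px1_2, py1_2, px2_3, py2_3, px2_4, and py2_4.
px0_1 = 172; py0_1 = 192; px1_2 = 88; py1_2 = 204; px2_3 = 152; py2_3 = 228; px2_4 = 40; py2_4 = 148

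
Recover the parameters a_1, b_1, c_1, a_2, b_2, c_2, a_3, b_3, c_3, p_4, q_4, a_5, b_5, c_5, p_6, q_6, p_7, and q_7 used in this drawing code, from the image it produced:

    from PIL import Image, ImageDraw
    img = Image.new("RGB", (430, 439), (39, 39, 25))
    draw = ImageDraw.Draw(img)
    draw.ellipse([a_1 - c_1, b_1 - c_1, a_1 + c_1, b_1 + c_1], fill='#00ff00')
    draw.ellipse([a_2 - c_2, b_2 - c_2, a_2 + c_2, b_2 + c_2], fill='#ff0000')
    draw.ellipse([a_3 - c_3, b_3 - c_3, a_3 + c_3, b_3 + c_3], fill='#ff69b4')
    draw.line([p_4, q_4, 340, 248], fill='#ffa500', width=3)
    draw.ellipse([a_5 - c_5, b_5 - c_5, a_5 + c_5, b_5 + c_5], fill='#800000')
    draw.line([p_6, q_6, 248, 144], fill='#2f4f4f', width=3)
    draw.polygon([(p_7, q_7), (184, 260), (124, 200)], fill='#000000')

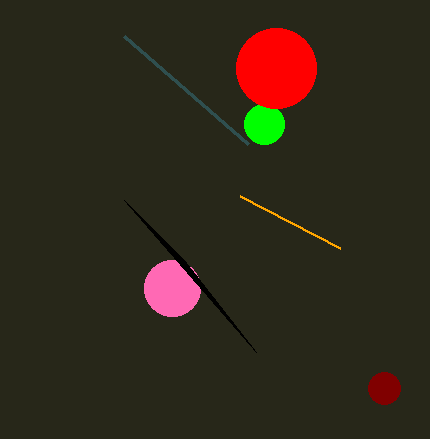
a_1 = 264, b_1 = 124, c_1 = 20, a_2 = 276, b_2 = 68, c_2 = 40, a_3 = 172, b_3 = 288, c_3 = 28, p_4 = 240, q_4 = 196, a_5 = 384, b_5 = 388, c_5 = 16, p_6 = 124, q_6 = 36, p_7 = 256, q_7 = 352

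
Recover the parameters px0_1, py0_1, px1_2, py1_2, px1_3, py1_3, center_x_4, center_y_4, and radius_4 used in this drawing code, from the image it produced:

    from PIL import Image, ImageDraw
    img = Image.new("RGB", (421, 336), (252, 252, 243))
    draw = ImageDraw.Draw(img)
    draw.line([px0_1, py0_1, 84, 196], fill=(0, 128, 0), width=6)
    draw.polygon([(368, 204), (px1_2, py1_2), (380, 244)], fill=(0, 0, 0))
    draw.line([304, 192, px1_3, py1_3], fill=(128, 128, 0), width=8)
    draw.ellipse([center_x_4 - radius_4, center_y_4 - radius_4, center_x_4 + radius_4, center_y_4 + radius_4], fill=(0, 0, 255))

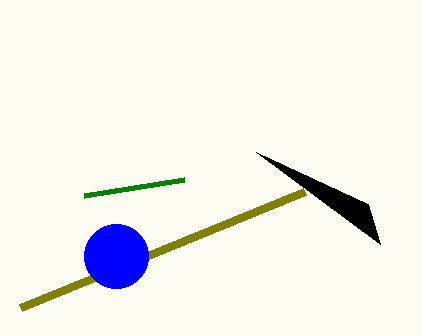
px0_1 = 184
py0_1 = 180
px1_2 = 256
py1_2 = 152
px1_3 = 20
py1_3 = 308
center_x_4 = 116
center_y_4 = 256
radius_4 = 32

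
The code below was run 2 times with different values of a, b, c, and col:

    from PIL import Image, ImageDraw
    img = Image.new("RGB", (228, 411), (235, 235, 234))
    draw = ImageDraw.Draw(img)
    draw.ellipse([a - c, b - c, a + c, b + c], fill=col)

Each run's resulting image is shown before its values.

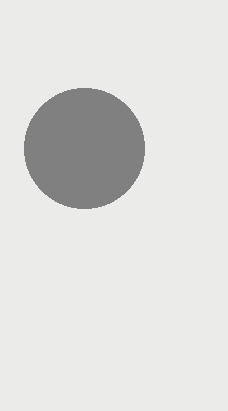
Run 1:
a = 84
b = 148
c = 60
col = 'gray'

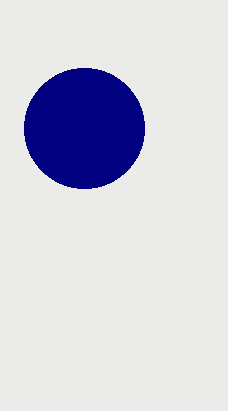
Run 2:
a = 84; b = 128; c = 60; col = 'navy'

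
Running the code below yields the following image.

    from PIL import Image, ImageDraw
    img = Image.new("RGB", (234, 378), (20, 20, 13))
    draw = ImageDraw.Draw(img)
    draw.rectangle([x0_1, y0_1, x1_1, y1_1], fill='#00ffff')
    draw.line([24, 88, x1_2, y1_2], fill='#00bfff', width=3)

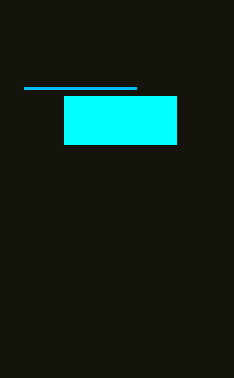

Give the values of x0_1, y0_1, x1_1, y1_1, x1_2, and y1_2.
x0_1 = 64, y0_1 = 96, x1_1 = 176, y1_1 = 144, x1_2 = 136, y1_2 = 88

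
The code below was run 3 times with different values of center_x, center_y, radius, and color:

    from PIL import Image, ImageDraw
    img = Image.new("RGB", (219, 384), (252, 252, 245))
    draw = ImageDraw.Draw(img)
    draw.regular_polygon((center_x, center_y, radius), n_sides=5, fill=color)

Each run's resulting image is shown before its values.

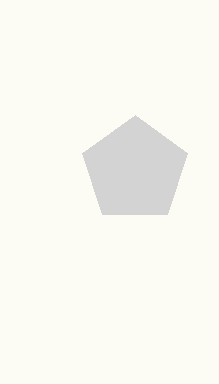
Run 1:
center_x = 135; center_y = 170; radius = 55; color = 'lightgray'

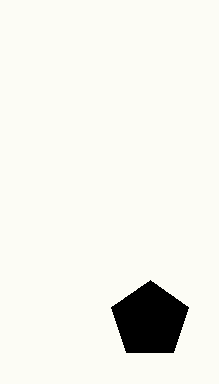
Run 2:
center_x = 150; center_y = 320; radius = 40; color = 'black'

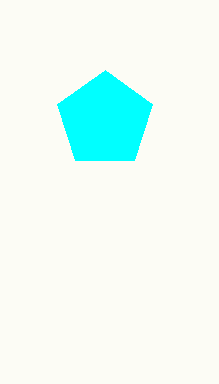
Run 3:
center_x = 105
center_y = 120
radius = 50
color = 'cyan'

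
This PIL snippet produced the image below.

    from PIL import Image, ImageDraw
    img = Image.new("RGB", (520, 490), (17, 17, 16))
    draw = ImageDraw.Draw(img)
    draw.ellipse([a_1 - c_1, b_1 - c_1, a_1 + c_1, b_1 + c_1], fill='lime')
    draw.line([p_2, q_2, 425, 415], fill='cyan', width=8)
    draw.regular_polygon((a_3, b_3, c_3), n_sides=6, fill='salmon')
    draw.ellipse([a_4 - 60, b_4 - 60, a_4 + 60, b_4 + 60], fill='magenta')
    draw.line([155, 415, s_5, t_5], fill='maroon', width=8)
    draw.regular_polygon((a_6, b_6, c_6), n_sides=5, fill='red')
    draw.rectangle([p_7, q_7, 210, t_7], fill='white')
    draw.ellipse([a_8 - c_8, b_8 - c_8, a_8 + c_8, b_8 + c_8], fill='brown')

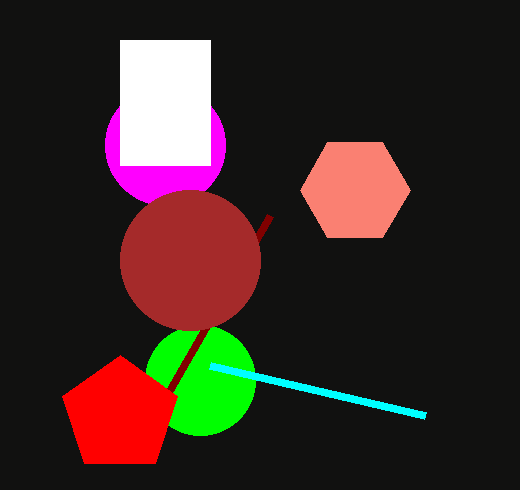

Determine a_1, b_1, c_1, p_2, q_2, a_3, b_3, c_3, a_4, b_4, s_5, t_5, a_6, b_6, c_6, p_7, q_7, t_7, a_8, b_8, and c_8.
a_1 = 200, b_1 = 380, c_1 = 55, p_2 = 210, q_2 = 365, a_3 = 355, b_3 = 190, c_3 = 55, a_4 = 165, b_4 = 145, s_5 = 270, t_5 = 215, a_6 = 120, b_6 = 415, c_6 = 60, p_7 = 120, q_7 = 40, t_7 = 165, a_8 = 190, b_8 = 260, c_8 = 70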